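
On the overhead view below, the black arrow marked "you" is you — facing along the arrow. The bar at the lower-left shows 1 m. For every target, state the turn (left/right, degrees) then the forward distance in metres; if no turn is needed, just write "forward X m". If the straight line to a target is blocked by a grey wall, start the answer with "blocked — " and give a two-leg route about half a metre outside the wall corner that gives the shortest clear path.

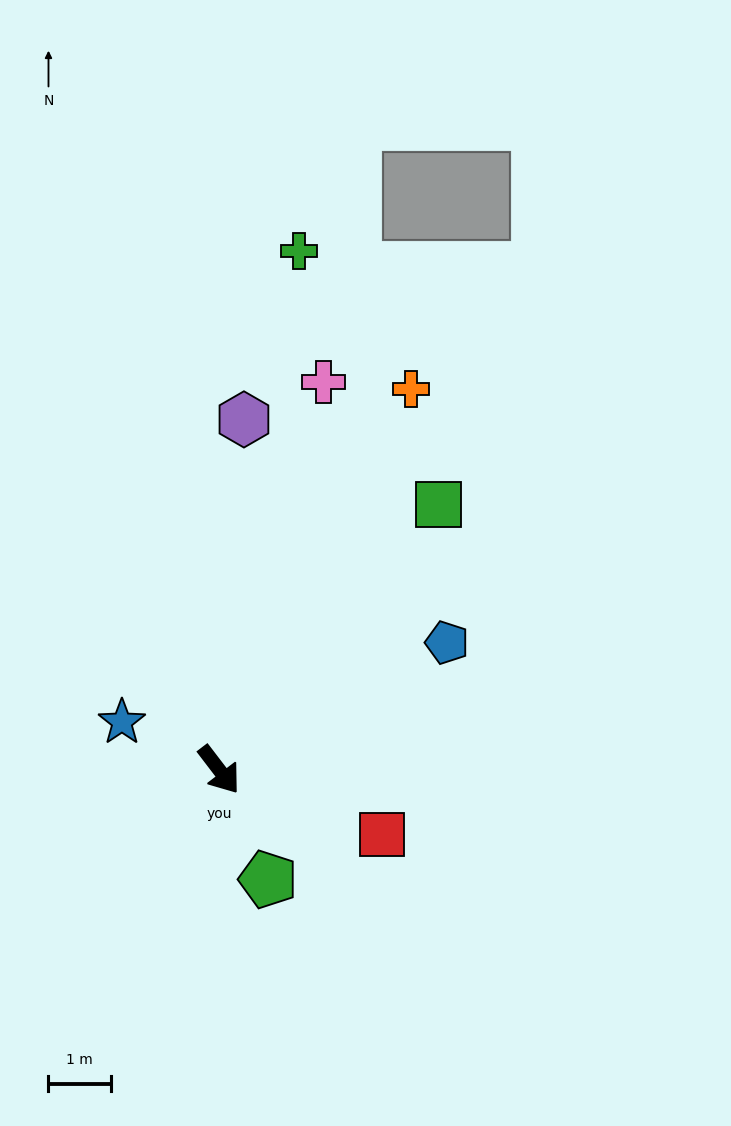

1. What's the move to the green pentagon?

turn right 13°, forward 1.9 m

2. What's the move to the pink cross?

turn left 128°, forward 6.4 m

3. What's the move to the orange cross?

turn left 116°, forward 6.8 m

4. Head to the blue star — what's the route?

turn right 154°, forward 1.7 m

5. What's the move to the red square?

turn left 31°, forward 2.8 m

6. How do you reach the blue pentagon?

turn left 82°, forward 4.2 m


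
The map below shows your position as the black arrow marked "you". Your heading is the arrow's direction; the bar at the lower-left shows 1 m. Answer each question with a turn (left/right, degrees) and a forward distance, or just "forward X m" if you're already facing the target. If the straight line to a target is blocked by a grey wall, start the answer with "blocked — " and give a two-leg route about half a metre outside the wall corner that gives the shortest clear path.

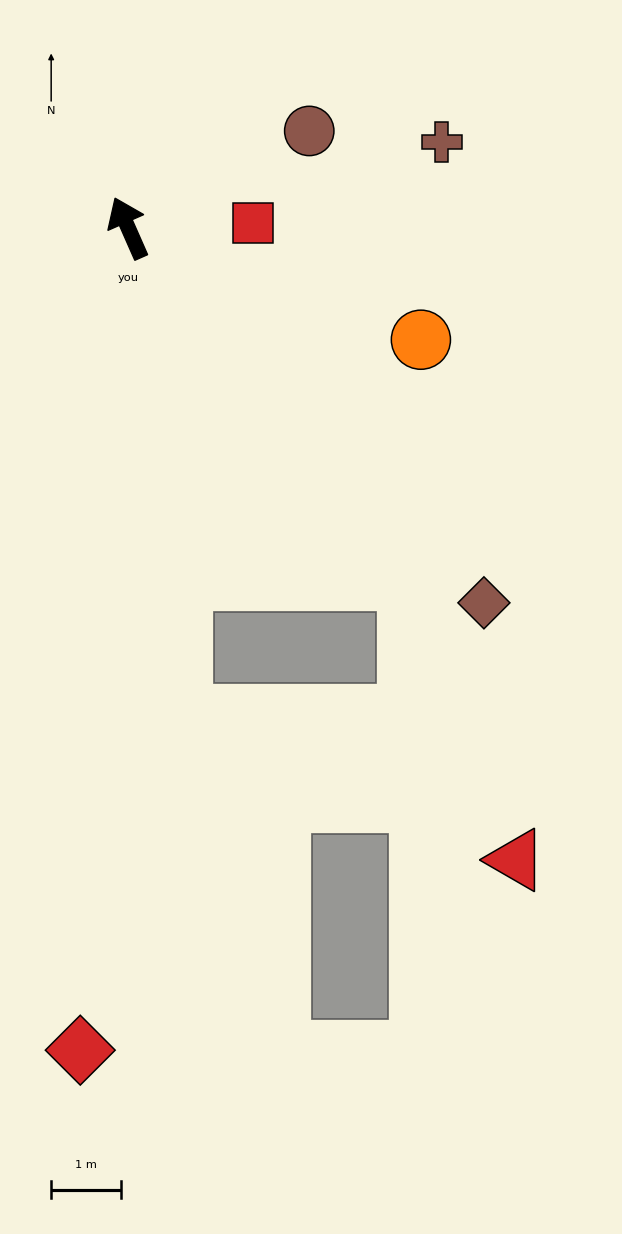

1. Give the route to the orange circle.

turn right 135°, forward 4.5 m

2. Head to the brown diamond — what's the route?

turn right 160°, forward 7.4 m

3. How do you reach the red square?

turn right 112°, forward 1.8 m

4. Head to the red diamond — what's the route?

turn left 153°, forward 11.7 m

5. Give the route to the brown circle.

turn right 86°, forward 2.9 m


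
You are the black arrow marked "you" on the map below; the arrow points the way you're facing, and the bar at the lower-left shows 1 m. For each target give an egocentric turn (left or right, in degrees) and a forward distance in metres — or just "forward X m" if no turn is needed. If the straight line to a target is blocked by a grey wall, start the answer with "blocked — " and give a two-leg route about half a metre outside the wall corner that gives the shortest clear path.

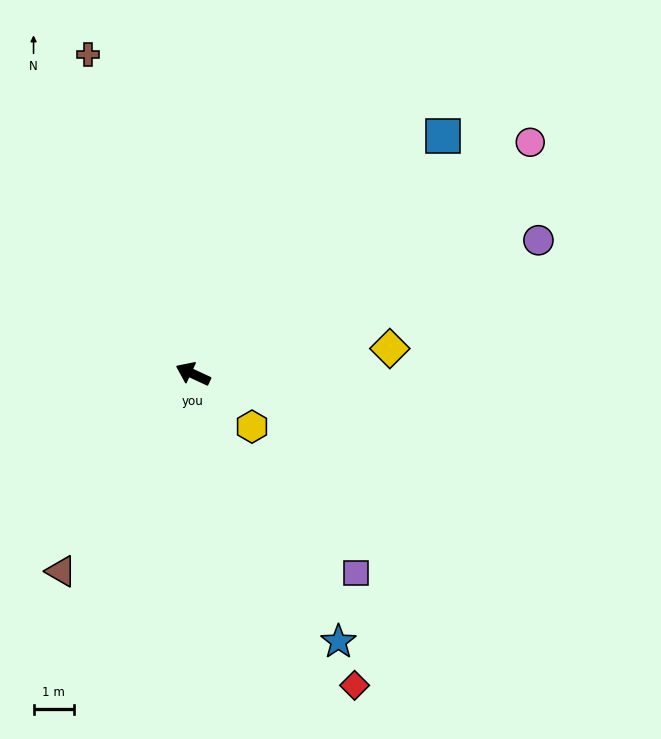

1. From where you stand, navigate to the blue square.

turn right 111°, forward 8.6 m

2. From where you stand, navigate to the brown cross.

turn right 47°, forward 8.4 m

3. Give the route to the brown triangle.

turn left 81°, forward 5.9 m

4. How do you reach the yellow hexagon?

turn left 163°, forward 2.0 m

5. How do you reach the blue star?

turn left 143°, forward 7.6 m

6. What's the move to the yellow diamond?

turn right 148°, forward 4.9 m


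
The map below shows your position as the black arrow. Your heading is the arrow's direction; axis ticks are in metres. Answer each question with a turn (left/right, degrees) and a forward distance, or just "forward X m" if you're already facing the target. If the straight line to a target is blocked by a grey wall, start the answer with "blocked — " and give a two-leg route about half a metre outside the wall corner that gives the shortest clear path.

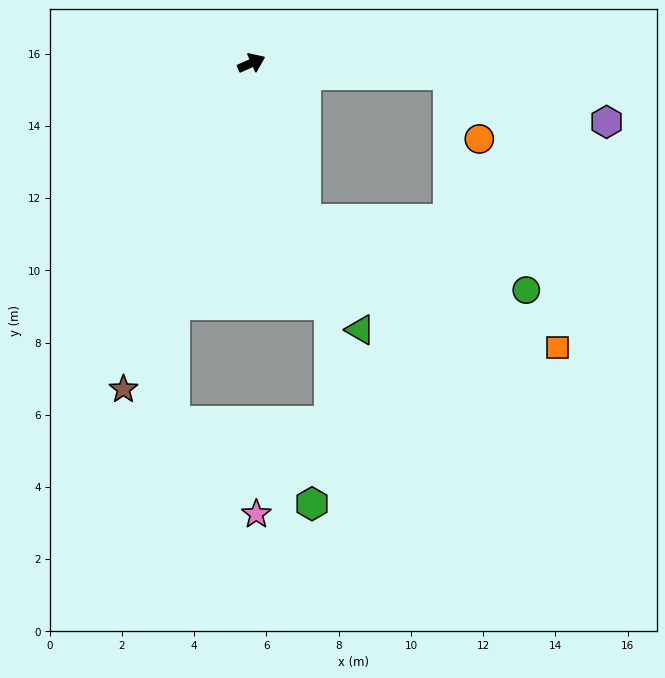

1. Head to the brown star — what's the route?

turn right 135°, forward 9.7 m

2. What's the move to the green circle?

blocked — turn right 95°, forward 4.6 m, then turn left 53°, forward 6.4 m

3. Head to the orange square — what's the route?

blocked — turn right 95°, forward 4.6 m, then turn left 44°, forward 7.8 m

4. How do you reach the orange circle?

blocked — turn right 27°, forward 5.5 m, then turn right 61°, forward 2.0 m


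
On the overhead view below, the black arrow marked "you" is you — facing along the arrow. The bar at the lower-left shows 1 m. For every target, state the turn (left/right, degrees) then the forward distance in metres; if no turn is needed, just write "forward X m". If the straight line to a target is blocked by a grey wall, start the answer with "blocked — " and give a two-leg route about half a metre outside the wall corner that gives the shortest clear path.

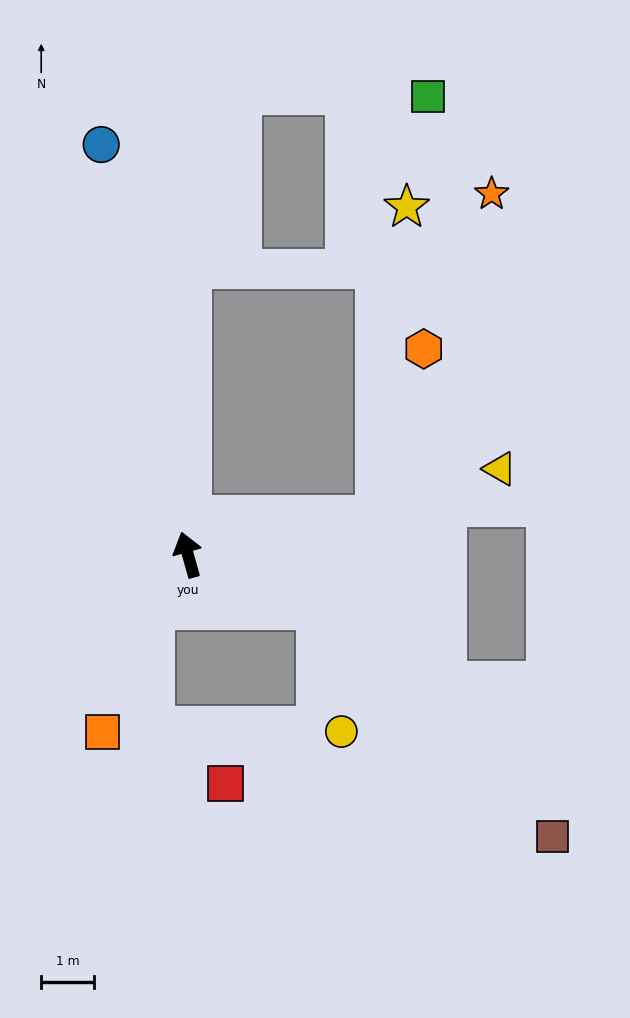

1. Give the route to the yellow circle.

blocked — turn right 128°, forward 2.7 m, then turn right 57°, forward 2.4 m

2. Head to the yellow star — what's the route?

blocked — turn right 95°, forward 3.7 m, then turn left 74°, forward 6.0 m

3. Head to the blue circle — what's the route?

turn right 4°, forward 8.0 m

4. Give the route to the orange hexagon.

blocked — turn right 95°, forward 3.7 m, then turn left 64°, forward 3.3 m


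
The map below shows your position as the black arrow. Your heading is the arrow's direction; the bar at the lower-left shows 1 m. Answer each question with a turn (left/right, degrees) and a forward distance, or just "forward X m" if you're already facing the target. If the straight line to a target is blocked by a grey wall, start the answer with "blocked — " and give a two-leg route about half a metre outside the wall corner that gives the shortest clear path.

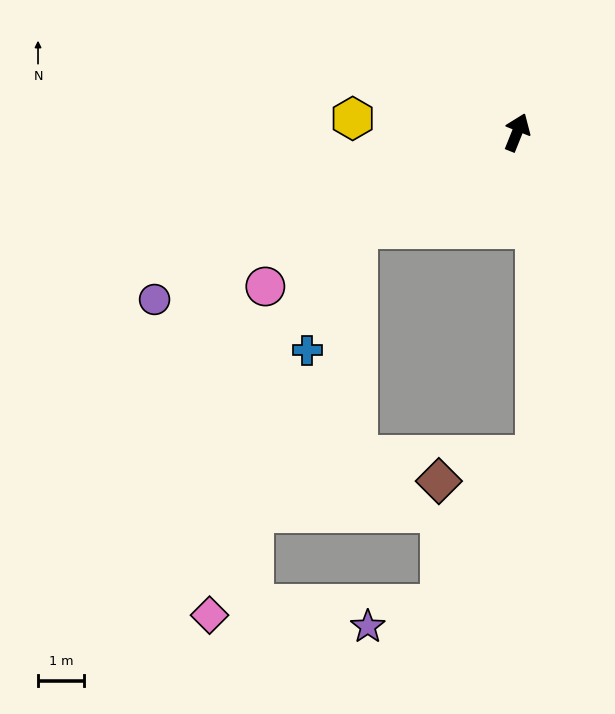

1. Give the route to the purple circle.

turn left 137°, forward 8.6 m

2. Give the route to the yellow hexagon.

turn left 107°, forward 3.6 m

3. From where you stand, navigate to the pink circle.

turn left 143°, forward 6.4 m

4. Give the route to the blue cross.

blocked — turn left 143°, forward 4.0 m, then turn left 36°, forward 2.8 m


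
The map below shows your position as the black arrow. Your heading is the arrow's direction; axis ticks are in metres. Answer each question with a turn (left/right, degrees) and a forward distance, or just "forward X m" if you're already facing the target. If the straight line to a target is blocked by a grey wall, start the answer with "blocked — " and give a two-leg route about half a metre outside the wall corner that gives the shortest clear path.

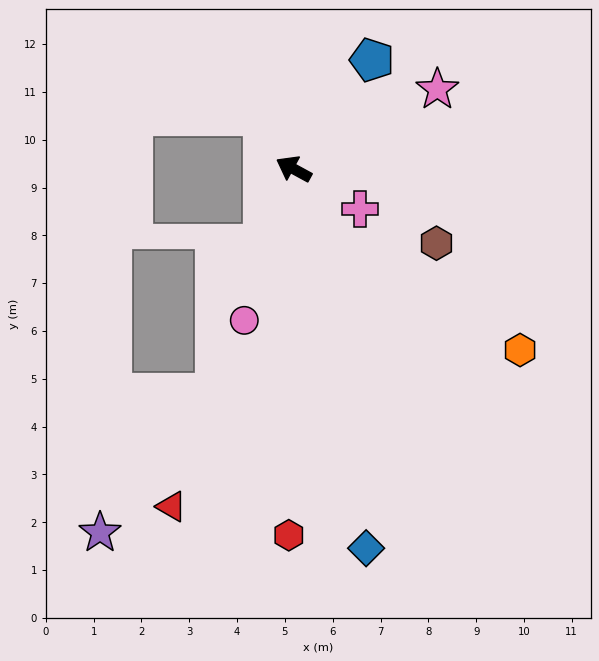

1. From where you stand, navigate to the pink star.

turn right 122°, forward 3.4 m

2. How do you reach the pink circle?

turn left 101°, forward 3.3 m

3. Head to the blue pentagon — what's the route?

turn right 97°, forward 2.8 m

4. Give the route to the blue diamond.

turn left 129°, forward 8.1 m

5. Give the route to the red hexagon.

turn left 118°, forward 7.7 m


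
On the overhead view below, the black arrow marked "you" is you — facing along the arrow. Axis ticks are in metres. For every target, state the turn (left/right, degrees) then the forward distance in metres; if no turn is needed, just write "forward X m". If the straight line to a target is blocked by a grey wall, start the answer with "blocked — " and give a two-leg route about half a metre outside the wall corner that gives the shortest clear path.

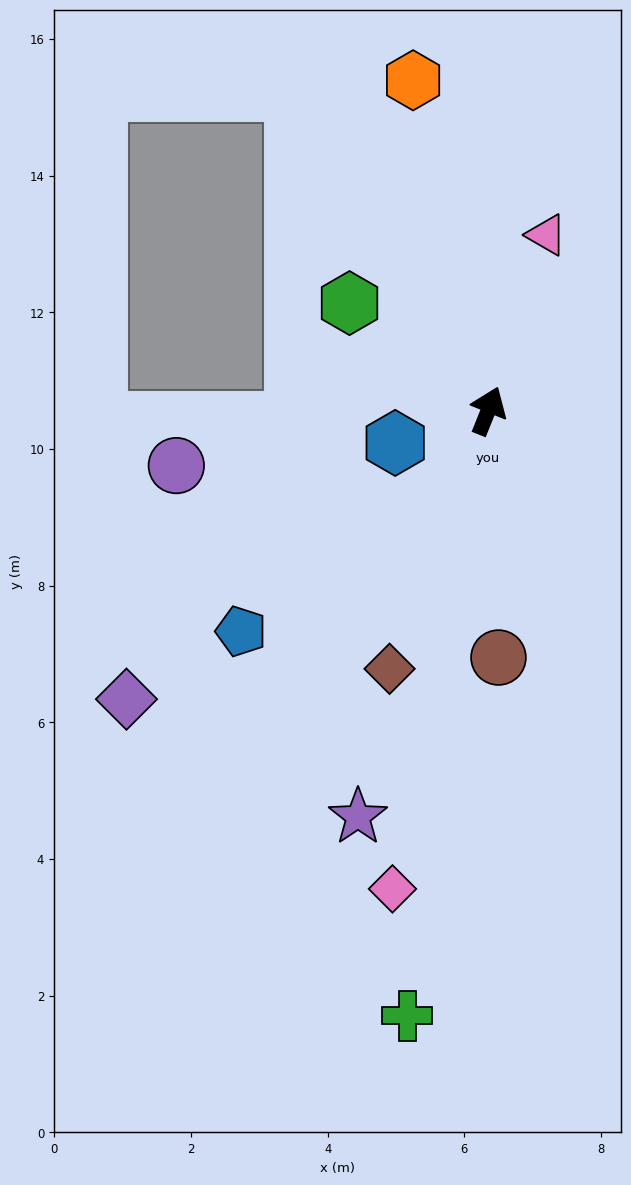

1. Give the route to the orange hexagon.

turn left 35°, forward 5.0 m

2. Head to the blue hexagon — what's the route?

turn left 131°, forward 1.4 m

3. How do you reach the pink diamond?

turn right 169°, forward 7.1 m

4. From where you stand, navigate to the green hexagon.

turn left 74°, forward 2.6 m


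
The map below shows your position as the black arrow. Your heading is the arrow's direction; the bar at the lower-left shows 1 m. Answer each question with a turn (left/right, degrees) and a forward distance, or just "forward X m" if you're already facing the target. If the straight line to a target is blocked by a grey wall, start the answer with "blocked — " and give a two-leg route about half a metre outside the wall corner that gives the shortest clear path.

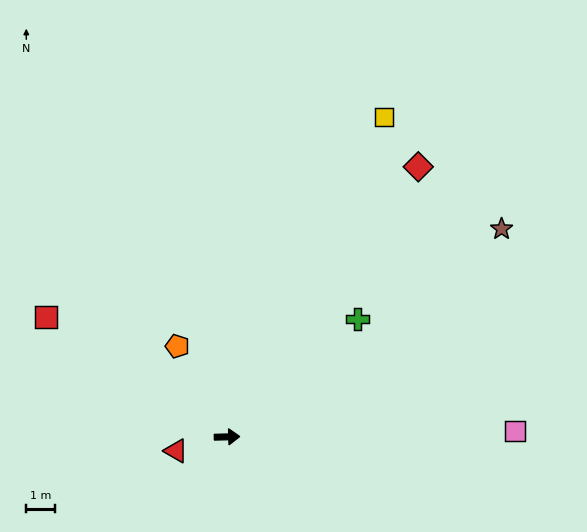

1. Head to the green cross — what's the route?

turn left 40°, forward 6.1 m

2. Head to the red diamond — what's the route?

turn left 53°, forward 11.4 m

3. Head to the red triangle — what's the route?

turn right 166°, forward 1.8 m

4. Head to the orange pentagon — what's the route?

turn left 117°, forward 3.6 m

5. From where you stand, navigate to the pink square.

forward 9.9 m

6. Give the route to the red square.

turn left 145°, forward 7.5 m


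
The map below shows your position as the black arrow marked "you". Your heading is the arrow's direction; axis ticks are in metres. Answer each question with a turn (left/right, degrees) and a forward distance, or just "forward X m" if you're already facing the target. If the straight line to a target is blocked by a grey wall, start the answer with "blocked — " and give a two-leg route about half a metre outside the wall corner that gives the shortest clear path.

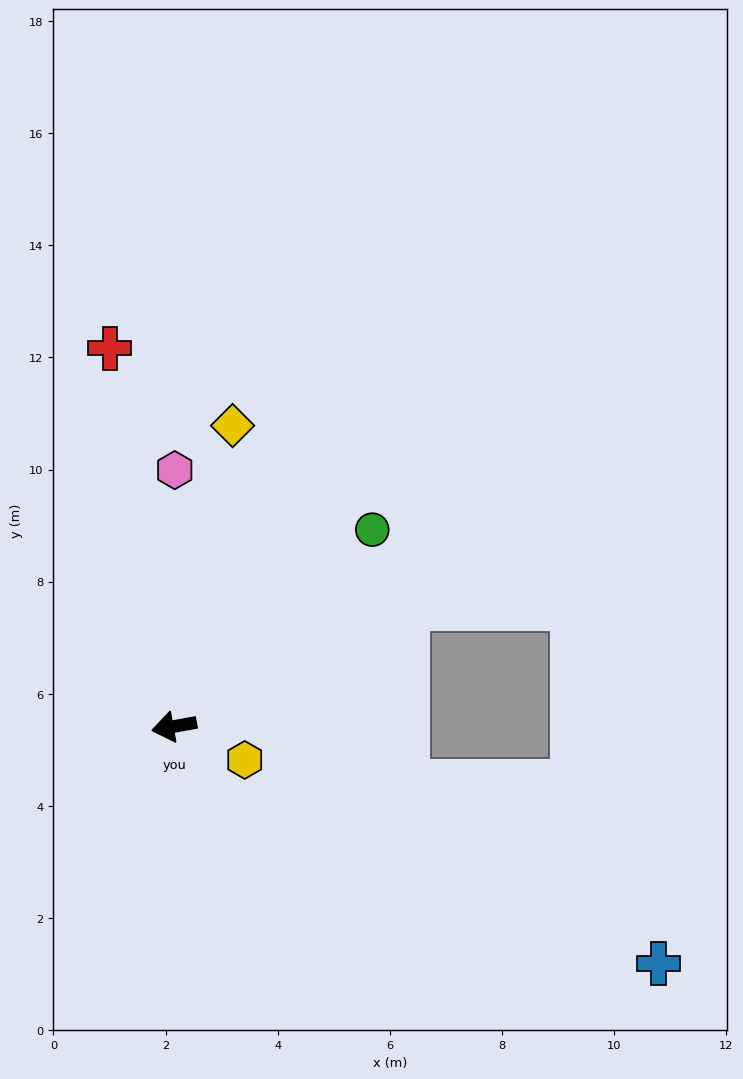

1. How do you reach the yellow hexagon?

turn left 144°, forward 1.4 m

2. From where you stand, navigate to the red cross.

turn right 91°, forward 6.8 m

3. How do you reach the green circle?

turn right 145°, forward 5.0 m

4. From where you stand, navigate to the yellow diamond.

turn right 111°, forward 5.5 m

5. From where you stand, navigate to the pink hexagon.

turn right 100°, forward 4.6 m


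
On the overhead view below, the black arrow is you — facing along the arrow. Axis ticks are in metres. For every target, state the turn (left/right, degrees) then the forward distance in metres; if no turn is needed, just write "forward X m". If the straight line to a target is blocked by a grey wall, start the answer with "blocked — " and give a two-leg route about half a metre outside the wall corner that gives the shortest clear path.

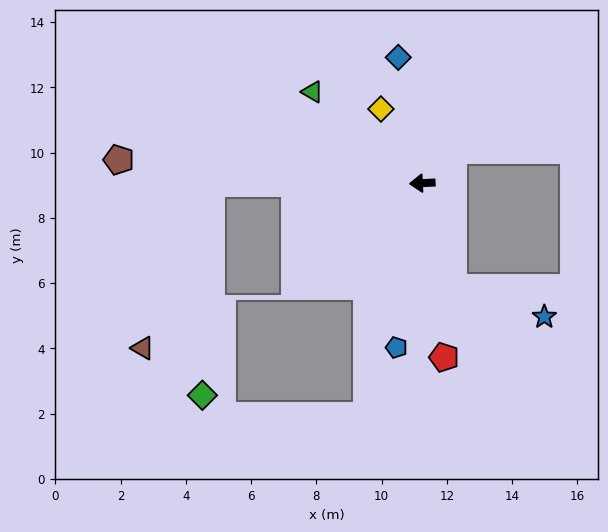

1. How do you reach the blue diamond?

turn right 82°, forward 3.9 m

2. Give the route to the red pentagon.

turn left 94°, forward 5.4 m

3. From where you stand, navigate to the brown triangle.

blocked — turn right 3°, forward 6.5 m, then turn left 68°, forward 5.5 m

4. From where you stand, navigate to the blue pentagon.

turn left 78°, forward 5.1 m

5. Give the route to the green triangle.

turn right 43°, forward 4.4 m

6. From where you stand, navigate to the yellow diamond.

turn right 64°, forward 2.6 m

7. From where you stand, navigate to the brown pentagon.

turn right 7°, forward 9.3 m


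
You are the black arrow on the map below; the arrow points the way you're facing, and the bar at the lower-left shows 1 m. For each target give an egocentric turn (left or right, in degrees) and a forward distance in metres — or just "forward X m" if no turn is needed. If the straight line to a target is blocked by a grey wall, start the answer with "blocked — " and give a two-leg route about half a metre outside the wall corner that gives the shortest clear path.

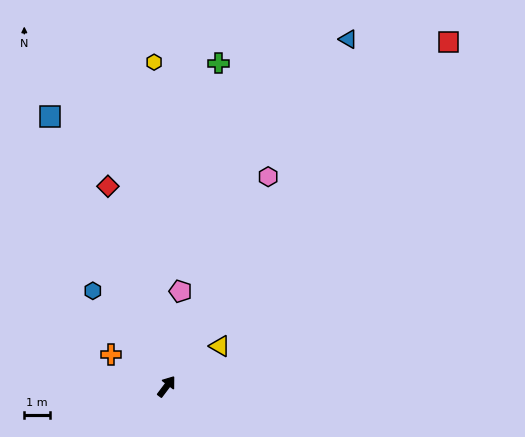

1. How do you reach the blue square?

turn left 60°, forward 11.6 m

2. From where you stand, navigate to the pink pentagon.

turn left 29°, forward 3.8 m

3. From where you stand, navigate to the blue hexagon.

turn left 75°, forward 4.7 m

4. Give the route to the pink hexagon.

turn left 11°, forward 9.2 m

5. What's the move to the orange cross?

turn left 97°, forward 2.5 m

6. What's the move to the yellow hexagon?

turn left 39°, forward 12.8 m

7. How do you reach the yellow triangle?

turn right 16°, forward 2.6 m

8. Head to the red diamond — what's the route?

turn left 53°, forward 8.2 m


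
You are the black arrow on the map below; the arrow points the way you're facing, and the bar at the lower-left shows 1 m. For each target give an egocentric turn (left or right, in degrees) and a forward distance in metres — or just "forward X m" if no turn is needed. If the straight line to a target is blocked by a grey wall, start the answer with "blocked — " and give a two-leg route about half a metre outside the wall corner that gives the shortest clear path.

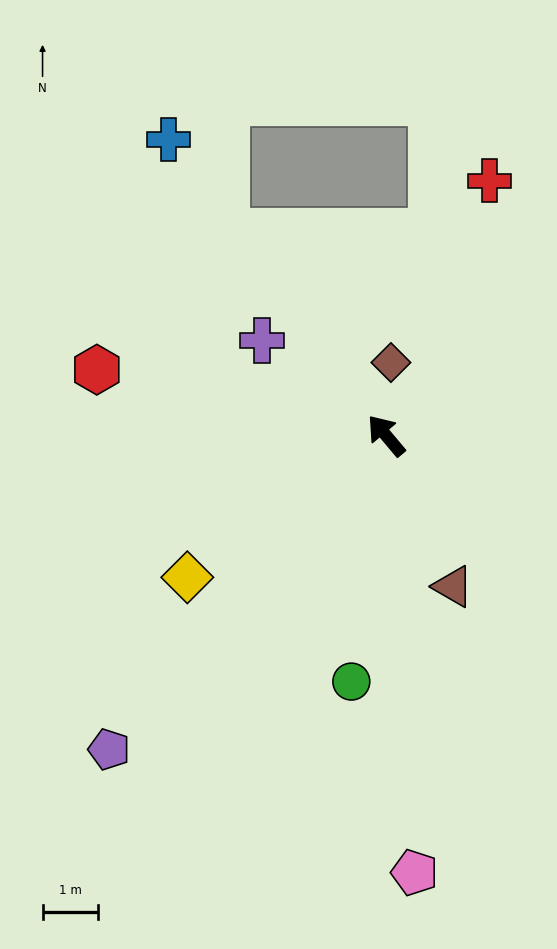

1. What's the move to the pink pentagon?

turn left 144°, forward 7.9 m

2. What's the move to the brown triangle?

turn left 164°, forward 3.0 m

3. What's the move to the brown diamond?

turn right 44°, forward 1.3 m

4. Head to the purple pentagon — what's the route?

turn left 99°, forward 7.6 m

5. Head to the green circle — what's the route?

turn left 132°, forward 4.5 m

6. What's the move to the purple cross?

turn left 13°, forward 2.8 m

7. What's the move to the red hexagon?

turn left 37°, forward 5.4 m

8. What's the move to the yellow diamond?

turn left 85°, forward 4.4 m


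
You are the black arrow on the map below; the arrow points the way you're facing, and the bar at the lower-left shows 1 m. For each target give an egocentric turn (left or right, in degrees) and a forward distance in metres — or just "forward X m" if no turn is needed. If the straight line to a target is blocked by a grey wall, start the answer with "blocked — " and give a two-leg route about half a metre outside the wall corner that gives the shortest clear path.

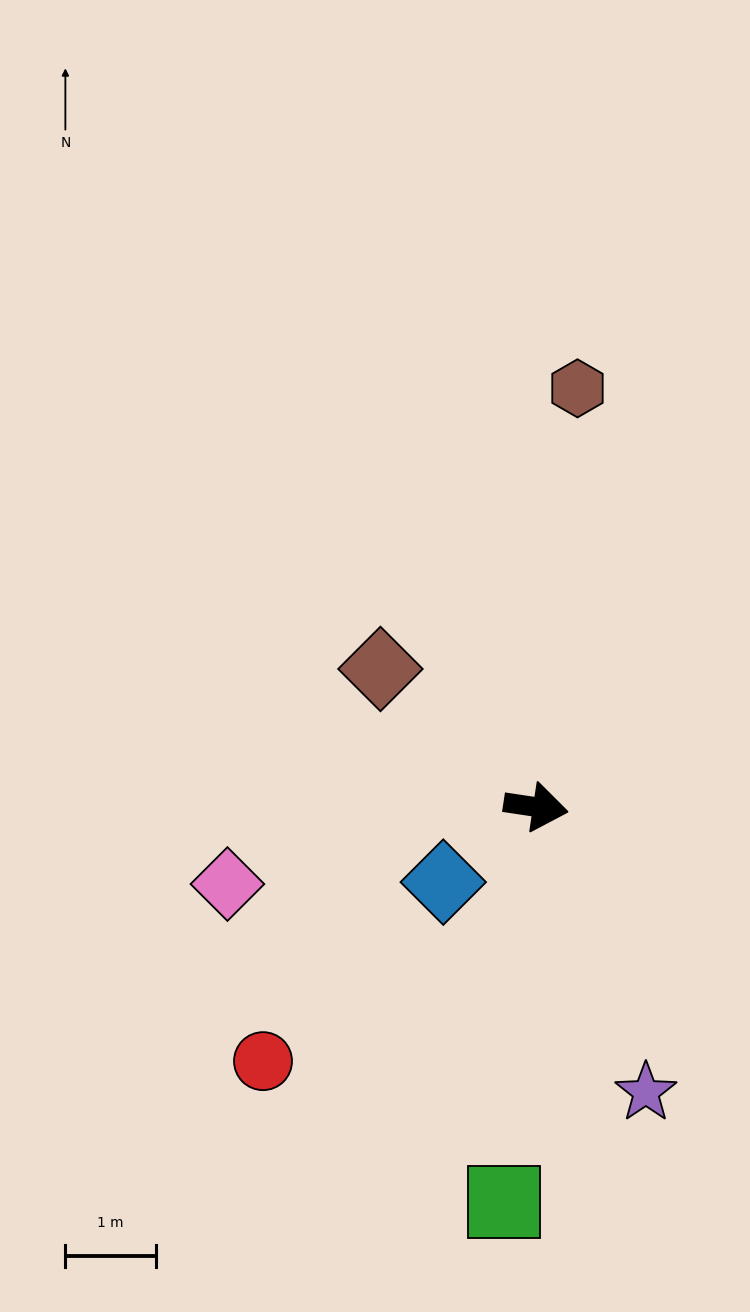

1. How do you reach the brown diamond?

turn left 147°, forward 2.3 m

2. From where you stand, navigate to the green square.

turn right 86°, forward 4.4 m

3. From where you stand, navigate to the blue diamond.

turn right 132°, forward 1.3 m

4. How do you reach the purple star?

turn right 60°, forward 3.4 m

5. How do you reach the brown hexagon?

turn left 93°, forward 4.6 m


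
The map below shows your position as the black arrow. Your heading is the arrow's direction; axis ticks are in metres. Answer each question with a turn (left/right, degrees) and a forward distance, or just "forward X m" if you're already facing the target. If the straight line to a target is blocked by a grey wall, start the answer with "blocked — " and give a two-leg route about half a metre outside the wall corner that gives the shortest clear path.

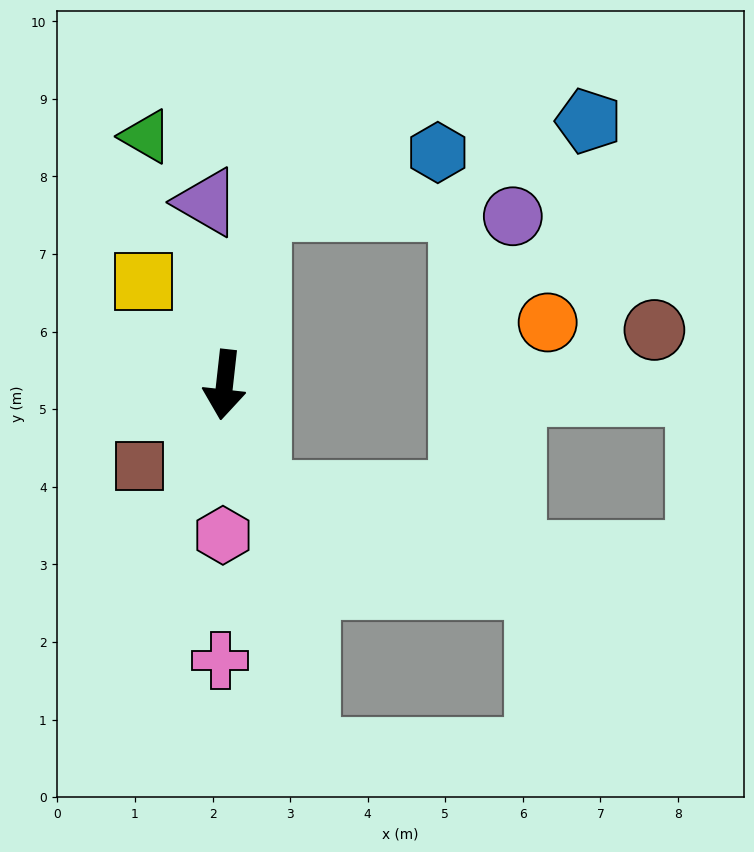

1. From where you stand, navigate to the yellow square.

turn right 136°, forward 1.7 m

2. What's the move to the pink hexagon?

turn left 6°, forward 1.9 m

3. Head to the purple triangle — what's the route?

turn right 168°, forward 2.4 m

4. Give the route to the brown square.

turn right 40°, forward 1.5 m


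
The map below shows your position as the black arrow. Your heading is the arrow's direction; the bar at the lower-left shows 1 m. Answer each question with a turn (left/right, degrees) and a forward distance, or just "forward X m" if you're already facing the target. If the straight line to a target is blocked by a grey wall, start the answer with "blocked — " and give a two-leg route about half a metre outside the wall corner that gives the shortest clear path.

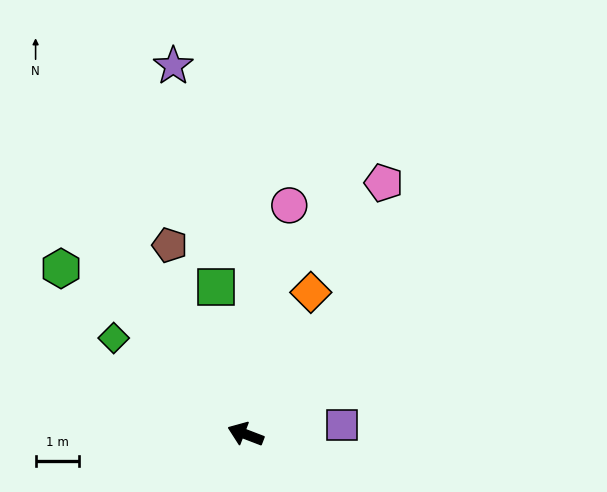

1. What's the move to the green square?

turn right 58°, forward 3.5 m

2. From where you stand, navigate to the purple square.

turn right 153°, forward 2.2 m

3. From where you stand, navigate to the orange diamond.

turn right 94°, forward 3.6 m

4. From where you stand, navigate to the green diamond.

turn right 15°, forward 3.8 m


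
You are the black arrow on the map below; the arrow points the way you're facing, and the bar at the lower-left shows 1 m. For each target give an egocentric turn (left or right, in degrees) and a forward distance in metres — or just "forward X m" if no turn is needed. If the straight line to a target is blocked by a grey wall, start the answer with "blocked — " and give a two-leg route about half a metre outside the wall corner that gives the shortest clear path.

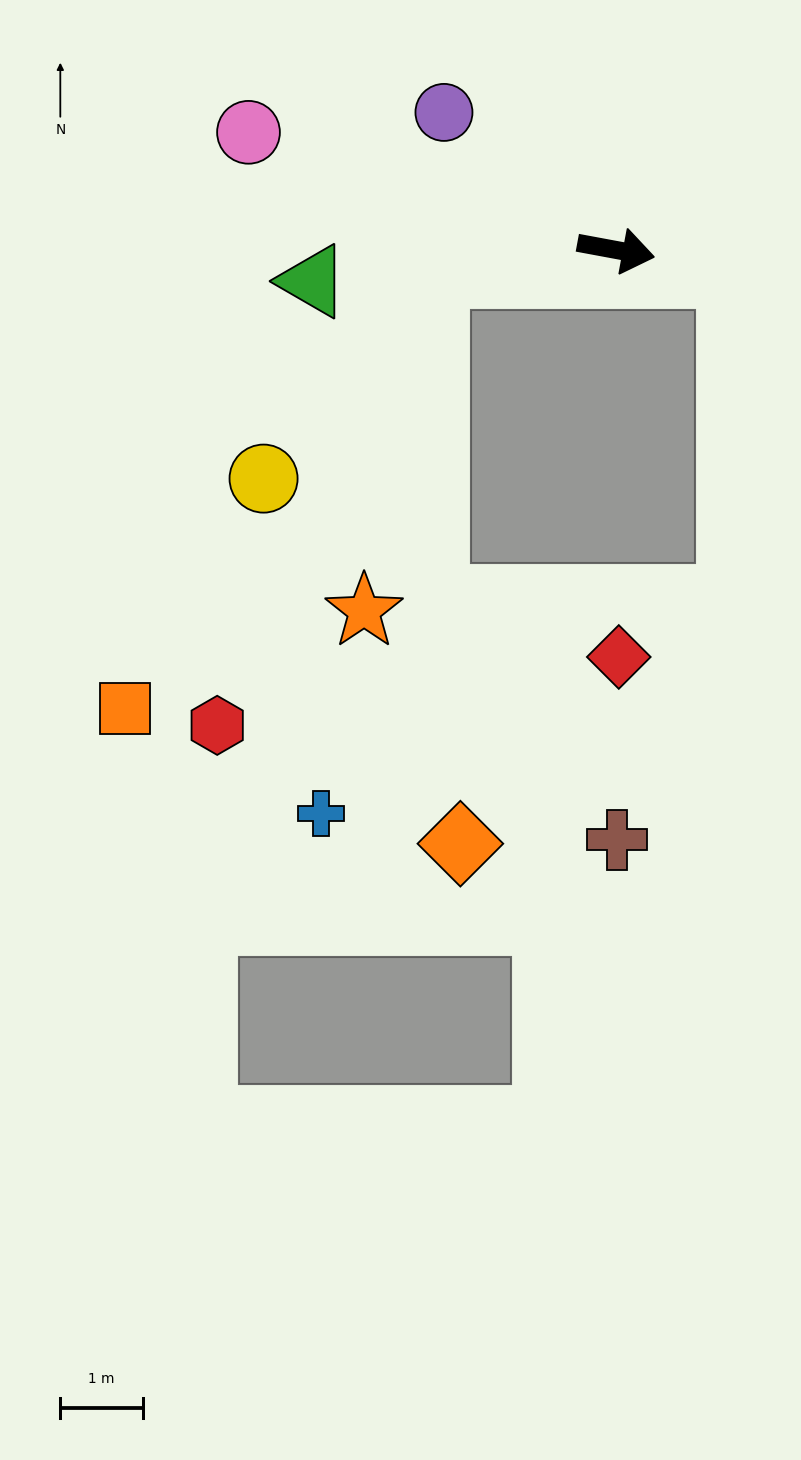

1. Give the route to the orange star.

blocked — turn right 162°, forward 2.2 m, then turn left 71°, forward 4.2 m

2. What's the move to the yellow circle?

blocked — turn right 162°, forward 2.2 m, then turn left 43°, forward 3.2 m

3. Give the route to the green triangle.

turn right 164°, forward 3.7 m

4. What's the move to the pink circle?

turn left 173°, forward 4.7 m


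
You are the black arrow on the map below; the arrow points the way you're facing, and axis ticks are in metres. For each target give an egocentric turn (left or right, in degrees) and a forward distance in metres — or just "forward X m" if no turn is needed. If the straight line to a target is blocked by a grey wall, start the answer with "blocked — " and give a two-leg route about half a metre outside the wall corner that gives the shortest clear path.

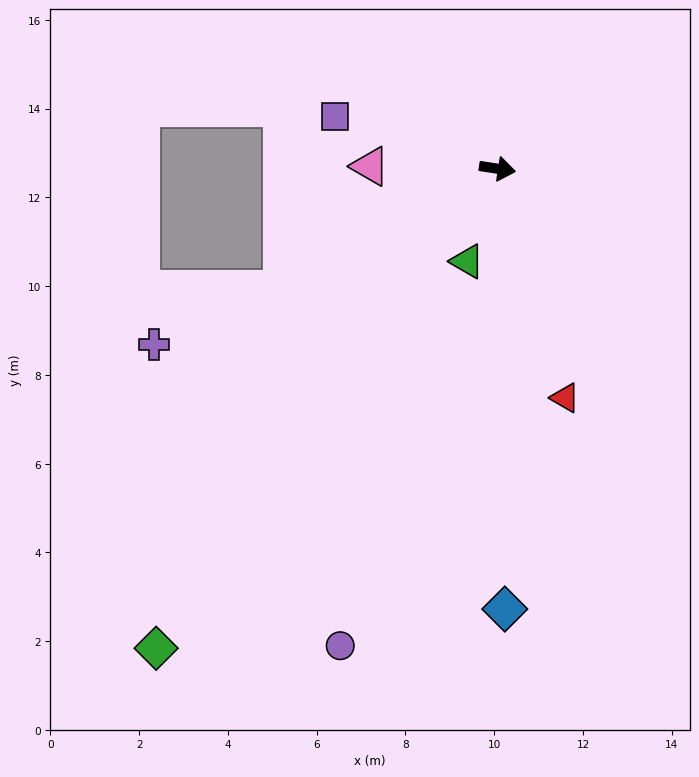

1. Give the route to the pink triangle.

turn right 172°, forward 2.9 m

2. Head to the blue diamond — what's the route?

turn right 80°, forward 9.9 m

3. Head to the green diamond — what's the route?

turn right 117°, forward 13.3 m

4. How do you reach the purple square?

turn left 171°, forward 3.8 m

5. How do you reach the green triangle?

turn right 99°, forward 2.2 m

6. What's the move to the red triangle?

turn right 65°, forward 5.4 m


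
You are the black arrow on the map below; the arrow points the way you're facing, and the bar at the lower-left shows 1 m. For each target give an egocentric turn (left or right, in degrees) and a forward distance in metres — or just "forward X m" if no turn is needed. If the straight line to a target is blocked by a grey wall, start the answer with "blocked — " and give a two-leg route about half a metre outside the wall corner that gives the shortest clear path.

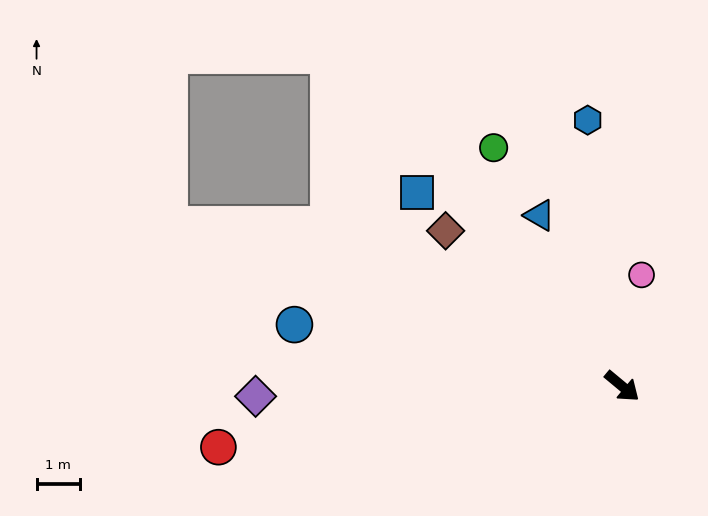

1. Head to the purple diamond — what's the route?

turn right 139°, forward 8.5 m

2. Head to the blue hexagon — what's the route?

turn left 137°, forward 6.2 m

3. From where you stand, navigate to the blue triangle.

turn left 156°, forward 4.4 m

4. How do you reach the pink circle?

turn left 120°, forward 2.6 m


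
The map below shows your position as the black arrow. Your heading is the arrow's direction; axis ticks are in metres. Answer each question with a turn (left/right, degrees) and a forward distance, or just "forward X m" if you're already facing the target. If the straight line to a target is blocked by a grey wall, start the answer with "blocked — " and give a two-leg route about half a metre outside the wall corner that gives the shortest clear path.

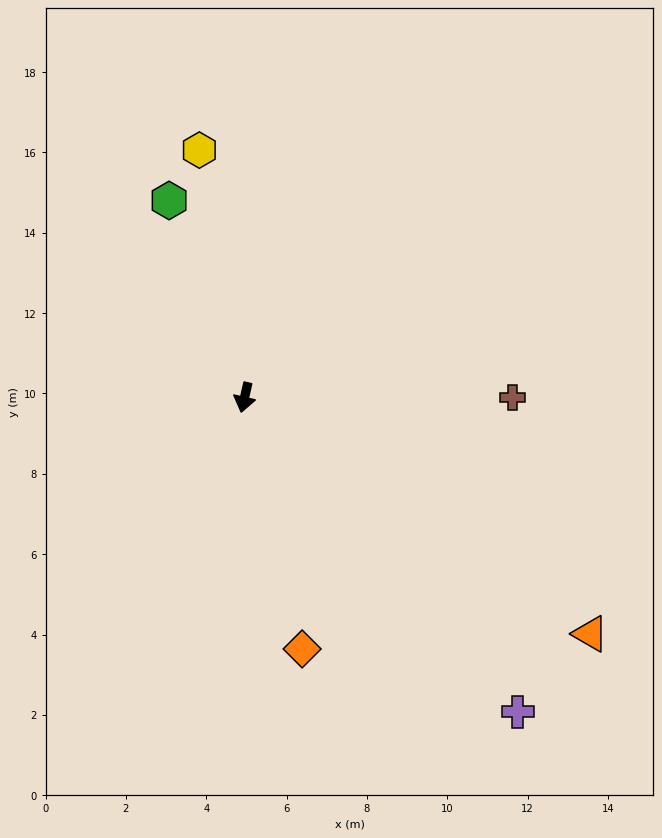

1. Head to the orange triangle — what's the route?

turn left 68°, forward 10.4 m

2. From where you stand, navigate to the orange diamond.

turn left 26°, forward 6.4 m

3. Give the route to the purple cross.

turn left 54°, forward 10.4 m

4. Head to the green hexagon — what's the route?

turn right 146°, forward 5.3 m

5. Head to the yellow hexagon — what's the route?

turn right 157°, forward 6.3 m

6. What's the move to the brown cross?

turn left 103°, forward 6.7 m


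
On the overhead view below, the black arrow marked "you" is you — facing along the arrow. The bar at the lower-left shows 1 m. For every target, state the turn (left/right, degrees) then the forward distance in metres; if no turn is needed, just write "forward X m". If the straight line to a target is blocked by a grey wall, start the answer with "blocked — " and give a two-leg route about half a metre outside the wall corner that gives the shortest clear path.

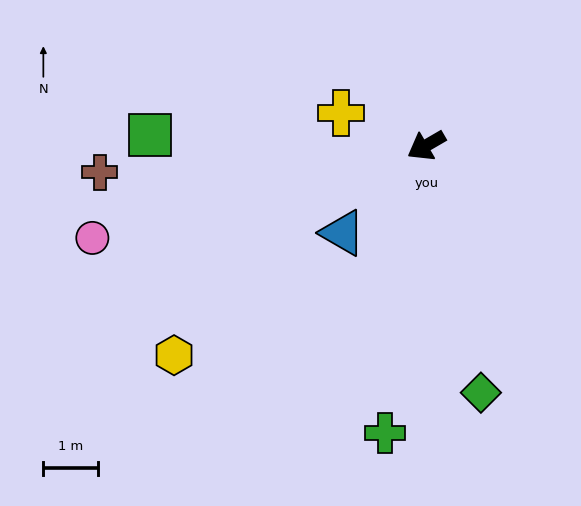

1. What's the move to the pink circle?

turn right 15°, forward 6.3 m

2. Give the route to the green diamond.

turn left 72°, forward 4.6 m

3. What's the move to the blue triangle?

turn left 16°, forward 2.2 m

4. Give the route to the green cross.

turn left 52°, forward 5.3 m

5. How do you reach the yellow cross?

turn right 51°, forward 1.7 m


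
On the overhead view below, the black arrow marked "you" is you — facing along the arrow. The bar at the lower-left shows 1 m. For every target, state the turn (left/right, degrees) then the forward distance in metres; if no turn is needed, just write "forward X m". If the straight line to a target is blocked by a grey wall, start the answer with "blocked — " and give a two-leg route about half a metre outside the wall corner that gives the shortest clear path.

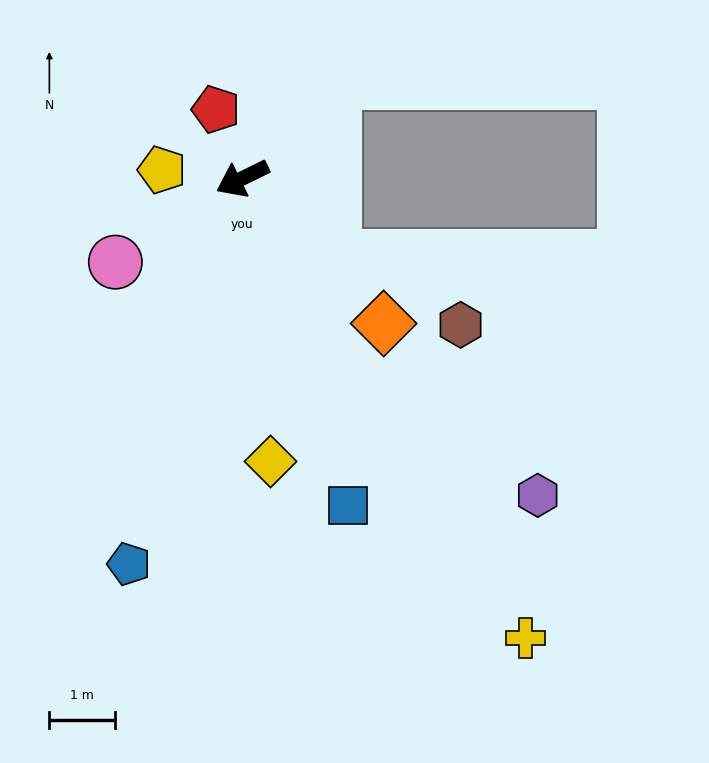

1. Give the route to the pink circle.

turn left 7°, forward 2.3 m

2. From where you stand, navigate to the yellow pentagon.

turn right 32°, forward 1.2 m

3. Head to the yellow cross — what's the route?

turn left 95°, forward 8.2 m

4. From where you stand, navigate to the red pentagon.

turn right 95°, forward 1.1 m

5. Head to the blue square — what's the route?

turn left 82°, forward 5.2 m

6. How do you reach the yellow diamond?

turn left 70°, forward 4.3 m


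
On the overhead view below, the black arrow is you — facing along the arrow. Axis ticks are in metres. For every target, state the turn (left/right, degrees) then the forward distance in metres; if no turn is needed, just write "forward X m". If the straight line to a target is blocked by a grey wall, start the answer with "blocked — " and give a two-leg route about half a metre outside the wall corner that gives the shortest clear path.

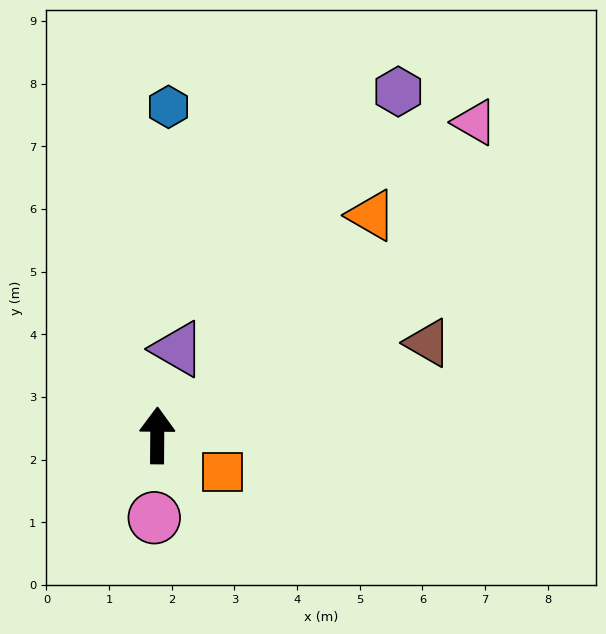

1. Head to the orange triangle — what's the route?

turn right 44°, forward 4.9 m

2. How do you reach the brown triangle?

turn right 71°, forward 4.6 m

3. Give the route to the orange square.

turn right 119°, forward 1.2 m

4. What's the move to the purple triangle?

turn right 13°, forward 1.4 m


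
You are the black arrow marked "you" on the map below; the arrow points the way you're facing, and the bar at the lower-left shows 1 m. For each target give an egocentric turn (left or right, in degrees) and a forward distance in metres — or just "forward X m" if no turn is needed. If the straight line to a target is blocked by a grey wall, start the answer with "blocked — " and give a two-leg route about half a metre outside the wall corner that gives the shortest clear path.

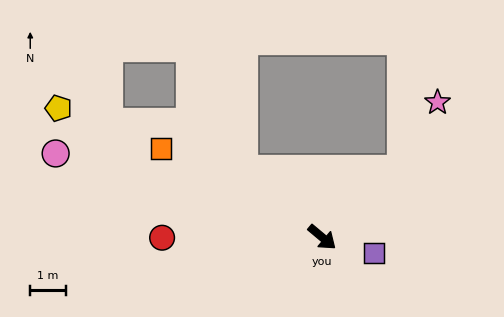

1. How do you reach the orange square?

turn right 169°, forward 5.2 m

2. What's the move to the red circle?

turn right 140°, forward 4.5 m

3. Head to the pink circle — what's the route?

turn right 158°, forward 7.8 m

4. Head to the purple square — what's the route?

turn left 23°, forward 1.5 m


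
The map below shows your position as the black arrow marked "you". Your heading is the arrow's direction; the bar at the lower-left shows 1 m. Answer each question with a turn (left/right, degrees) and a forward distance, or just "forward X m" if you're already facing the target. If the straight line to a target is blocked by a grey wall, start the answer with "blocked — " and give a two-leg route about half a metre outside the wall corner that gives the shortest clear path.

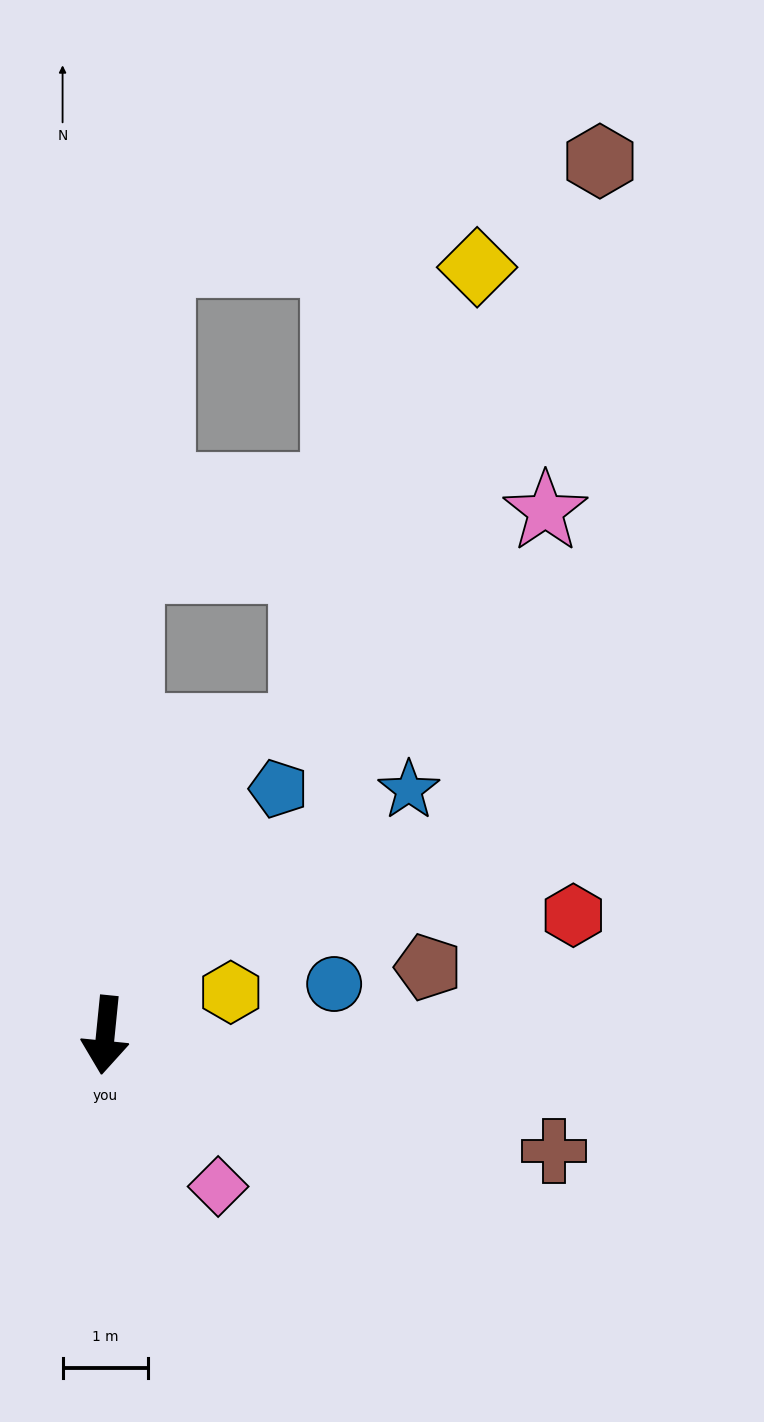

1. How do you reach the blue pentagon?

turn left 151°, forward 3.5 m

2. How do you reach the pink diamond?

turn left 42°, forward 2.2 m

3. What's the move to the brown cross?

turn left 81°, forward 5.4 m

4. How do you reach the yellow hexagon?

turn left 115°, forward 1.5 m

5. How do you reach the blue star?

turn left 135°, forward 4.5 m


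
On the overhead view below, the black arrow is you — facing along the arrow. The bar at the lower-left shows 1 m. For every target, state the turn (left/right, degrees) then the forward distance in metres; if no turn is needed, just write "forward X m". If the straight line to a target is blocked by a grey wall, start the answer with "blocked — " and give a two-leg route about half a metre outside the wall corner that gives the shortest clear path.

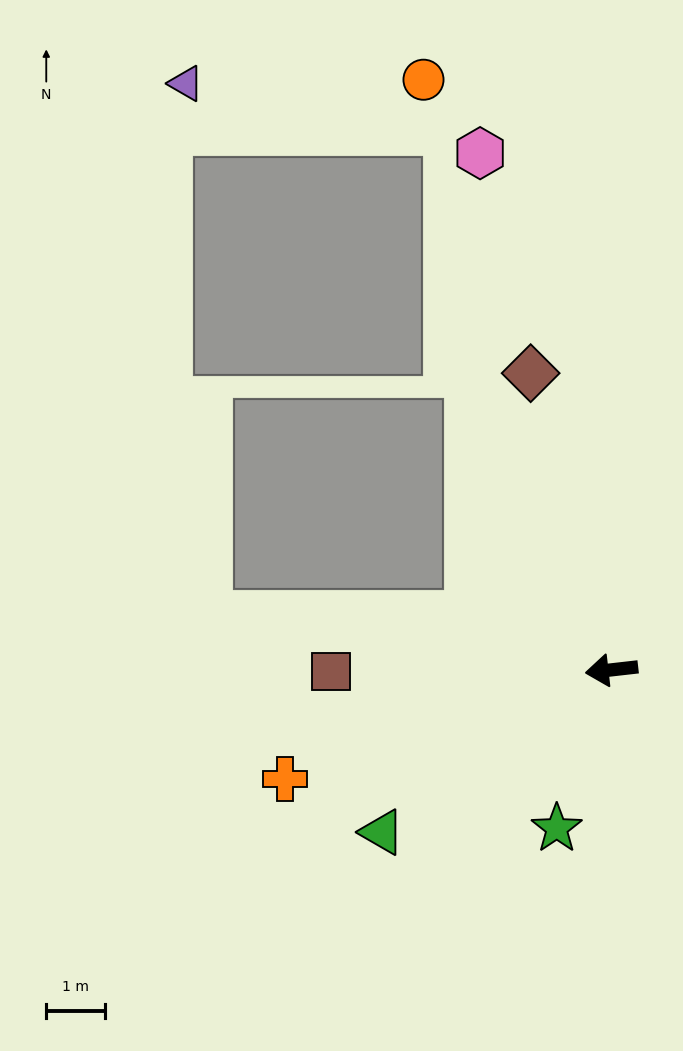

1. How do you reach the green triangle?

turn left 29°, forward 4.8 m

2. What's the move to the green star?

turn left 64°, forward 2.9 m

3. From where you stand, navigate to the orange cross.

turn left 12°, forward 5.9 m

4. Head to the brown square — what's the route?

turn right 6°, forward 4.8 m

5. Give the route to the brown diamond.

turn right 81°, forward 5.3 m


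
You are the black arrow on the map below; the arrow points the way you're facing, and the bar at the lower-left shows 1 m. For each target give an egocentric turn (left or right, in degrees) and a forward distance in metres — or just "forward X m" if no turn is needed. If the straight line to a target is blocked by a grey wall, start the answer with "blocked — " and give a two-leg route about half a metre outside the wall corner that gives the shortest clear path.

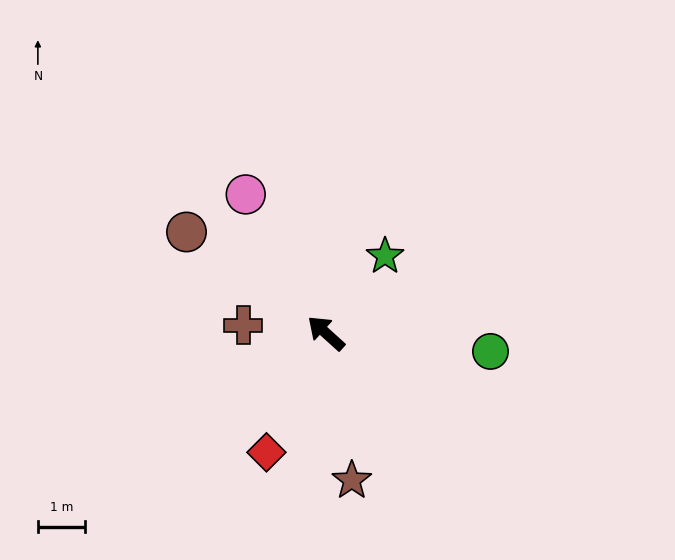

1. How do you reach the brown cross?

turn left 37°, forward 1.8 m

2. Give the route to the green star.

turn right 85°, forward 2.1 m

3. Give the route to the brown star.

turn left 142°, forward 3.2 m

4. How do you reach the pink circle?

turn right 18°, forward 3.4 m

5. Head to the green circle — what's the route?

turn right 144°, forward 3.5 m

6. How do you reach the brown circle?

turn left 6°, forward 3.7 m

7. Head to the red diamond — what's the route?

turn left 106°, forward 2.8 m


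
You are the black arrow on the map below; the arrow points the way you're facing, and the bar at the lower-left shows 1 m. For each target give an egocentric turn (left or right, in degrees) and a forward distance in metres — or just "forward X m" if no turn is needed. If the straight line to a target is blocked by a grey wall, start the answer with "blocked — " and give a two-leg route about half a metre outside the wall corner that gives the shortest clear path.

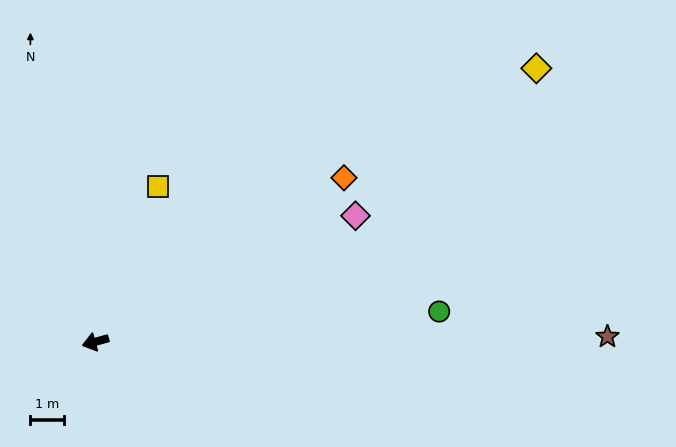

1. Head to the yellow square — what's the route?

turn right 127°, forward 5.0 m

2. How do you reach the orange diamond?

turn right 162°, forward 8.8 m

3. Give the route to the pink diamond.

turn right 170°, forward 8.6 m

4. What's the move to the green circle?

turn left 170°, forward 10.2 m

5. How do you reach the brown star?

turn left 165°, forward 15.2 m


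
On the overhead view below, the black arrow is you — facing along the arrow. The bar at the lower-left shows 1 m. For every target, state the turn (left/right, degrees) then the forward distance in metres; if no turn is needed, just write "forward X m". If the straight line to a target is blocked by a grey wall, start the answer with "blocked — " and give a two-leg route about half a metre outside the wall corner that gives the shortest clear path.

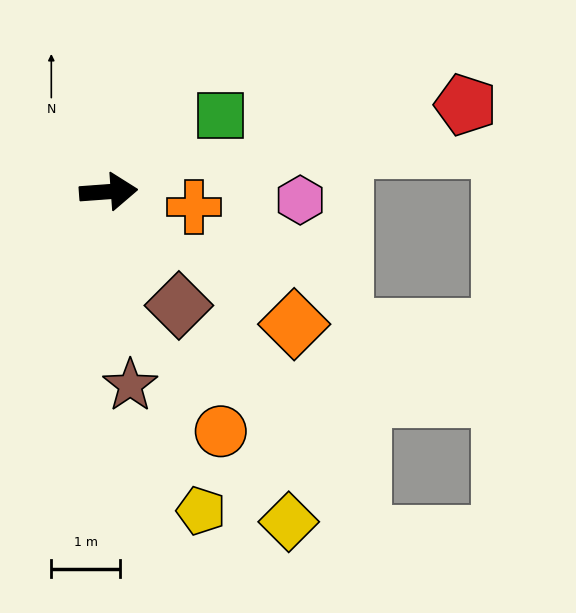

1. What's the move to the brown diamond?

turn right 62°, forward 1.9 m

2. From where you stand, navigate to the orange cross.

turn right 14°, forward 1.3 m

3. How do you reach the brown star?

turn right 88°, forward 2.8 m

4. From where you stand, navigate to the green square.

turn left 30°, forward 2.0 m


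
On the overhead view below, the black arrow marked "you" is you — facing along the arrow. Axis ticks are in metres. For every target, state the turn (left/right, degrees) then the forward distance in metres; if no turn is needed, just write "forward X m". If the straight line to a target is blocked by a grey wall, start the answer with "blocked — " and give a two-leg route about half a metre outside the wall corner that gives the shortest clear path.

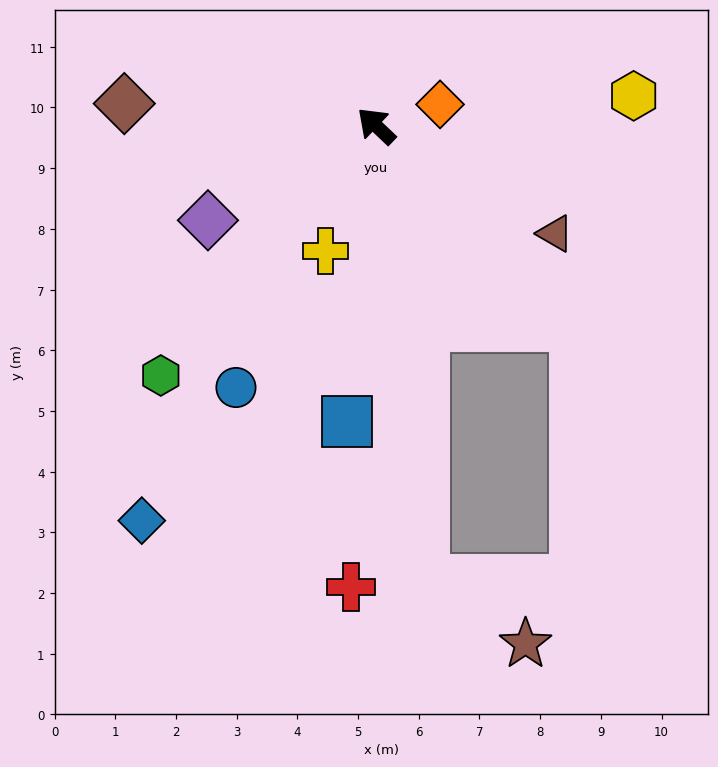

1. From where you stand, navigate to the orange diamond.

turn right 118°, forward 1.1 m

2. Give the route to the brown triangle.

turn right 168°, forward 3.4 m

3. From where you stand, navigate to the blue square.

turn left 128°, forward 4.9 m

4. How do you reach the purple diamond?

turn left 73°, forward 3.2 m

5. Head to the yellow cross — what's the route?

turn left 111°, forward 2.2 m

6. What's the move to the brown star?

blocked — turn left 139°, forward 7.5 m, then turn left 52°, forward 2.0 m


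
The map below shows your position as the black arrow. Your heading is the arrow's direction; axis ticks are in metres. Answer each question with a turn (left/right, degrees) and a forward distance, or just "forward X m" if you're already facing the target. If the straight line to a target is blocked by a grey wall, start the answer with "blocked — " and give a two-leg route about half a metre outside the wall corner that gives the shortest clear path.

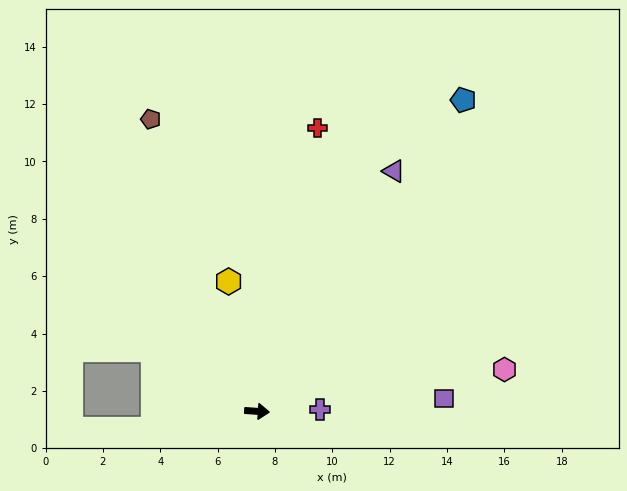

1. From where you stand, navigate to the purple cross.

turn left 5°, forward 2.2 m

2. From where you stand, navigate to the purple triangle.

turn left 64°, forward 9.6 m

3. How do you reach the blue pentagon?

turn left 60°, forward 13.0 m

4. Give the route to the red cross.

turn left 82°, forward 10.1 m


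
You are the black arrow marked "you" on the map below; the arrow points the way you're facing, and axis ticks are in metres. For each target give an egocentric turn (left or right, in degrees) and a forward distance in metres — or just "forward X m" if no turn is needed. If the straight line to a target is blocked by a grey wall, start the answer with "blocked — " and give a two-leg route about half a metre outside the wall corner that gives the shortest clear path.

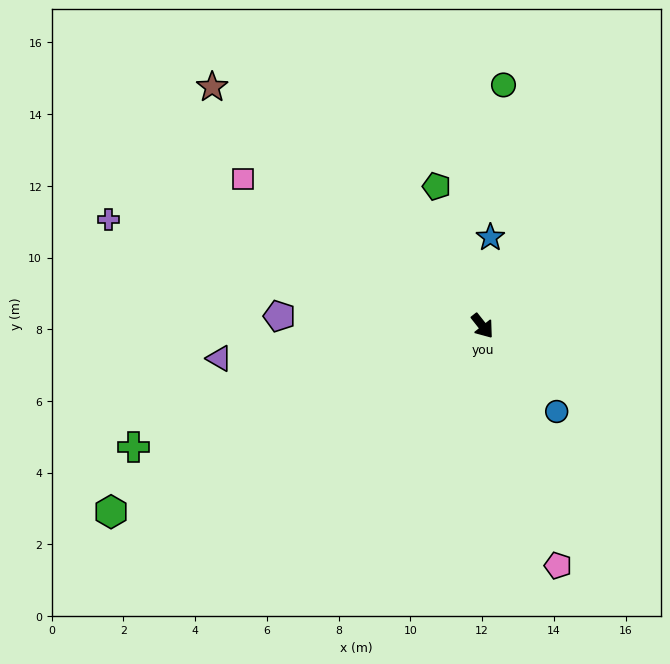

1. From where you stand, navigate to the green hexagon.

turn right 102°, forward 11.6 m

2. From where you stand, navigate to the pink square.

turn right 160°, forward 7.8 m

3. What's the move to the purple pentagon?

turn right 131°, forward 5.7 m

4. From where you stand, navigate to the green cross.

turn right 109°, forward 10.3 m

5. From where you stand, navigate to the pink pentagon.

turn right 21°, forward 7.0 m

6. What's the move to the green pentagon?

turn left 160°, forward 4.1 m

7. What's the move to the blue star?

turn left 137°, forward 2.5 m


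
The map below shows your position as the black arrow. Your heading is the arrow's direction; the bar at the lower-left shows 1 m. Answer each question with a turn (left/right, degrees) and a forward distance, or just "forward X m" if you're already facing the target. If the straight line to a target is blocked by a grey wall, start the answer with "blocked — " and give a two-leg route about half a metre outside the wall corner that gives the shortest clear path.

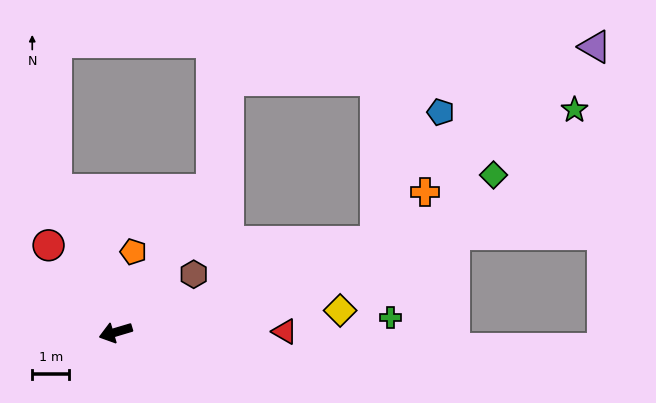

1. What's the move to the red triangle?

turn left 164°, forward 4.6 m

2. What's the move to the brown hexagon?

turn right 160°, forward 2.6 m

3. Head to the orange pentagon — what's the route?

turn right 119°, forward 2.2 m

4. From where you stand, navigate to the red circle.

turn right 69°, forward 3.0 m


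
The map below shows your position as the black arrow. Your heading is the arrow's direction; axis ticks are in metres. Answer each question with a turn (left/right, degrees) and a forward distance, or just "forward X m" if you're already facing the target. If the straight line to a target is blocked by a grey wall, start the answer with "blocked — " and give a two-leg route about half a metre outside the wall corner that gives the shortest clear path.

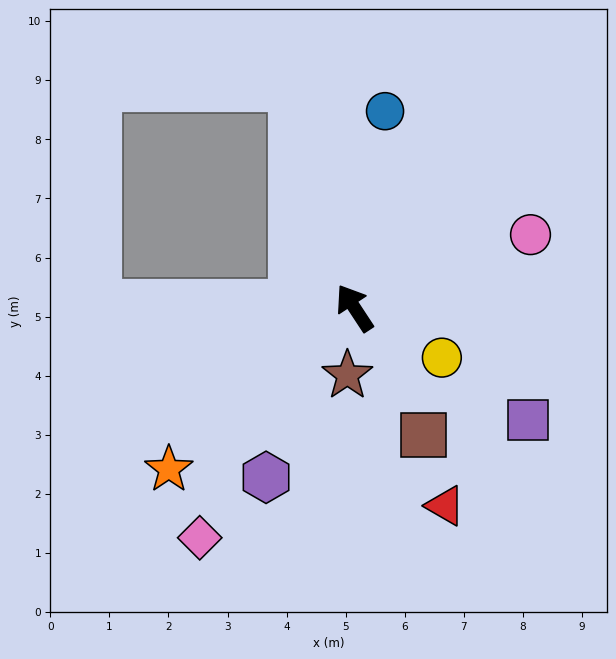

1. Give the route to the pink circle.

turn right 101°, forward 3.2 m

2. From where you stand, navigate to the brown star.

turn left 141°, forward 1.1 m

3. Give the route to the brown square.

turn left 175°, forward 2.4 m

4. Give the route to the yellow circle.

turn right 153°, forward 1.7 m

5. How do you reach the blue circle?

turn right 42°, forward 3.4 m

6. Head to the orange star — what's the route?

turn left 98°, forward 4.2 m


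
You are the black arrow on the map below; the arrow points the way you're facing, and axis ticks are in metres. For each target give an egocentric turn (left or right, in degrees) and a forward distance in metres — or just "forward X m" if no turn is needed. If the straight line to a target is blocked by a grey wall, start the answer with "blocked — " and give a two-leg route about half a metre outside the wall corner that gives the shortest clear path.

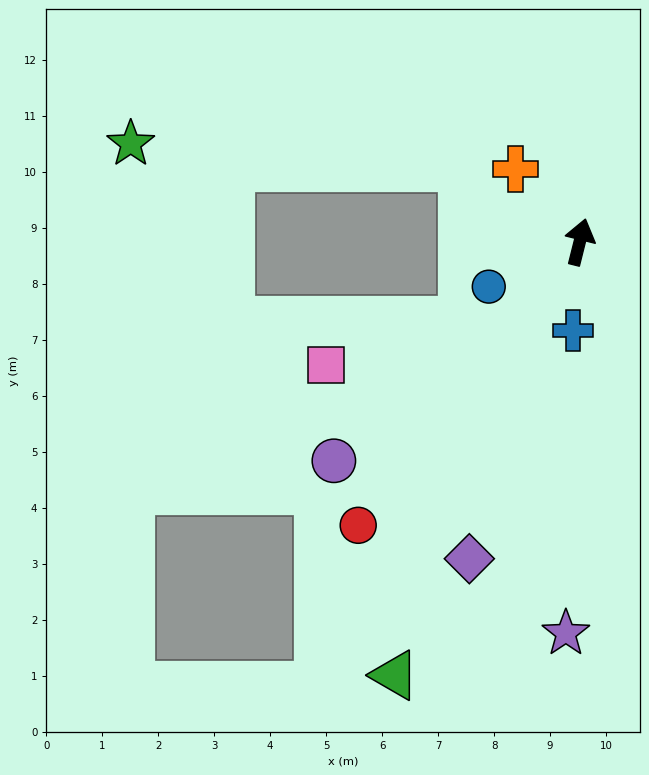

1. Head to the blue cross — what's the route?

turn right 170°, forward 1.6 m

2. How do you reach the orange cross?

turn left 55°, forward 1.7 m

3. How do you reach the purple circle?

turn left 146°, forward 5.9 m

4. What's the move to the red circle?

turn left 156°, forward 6.4 m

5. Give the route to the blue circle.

turn left 130°, forward 1.8 m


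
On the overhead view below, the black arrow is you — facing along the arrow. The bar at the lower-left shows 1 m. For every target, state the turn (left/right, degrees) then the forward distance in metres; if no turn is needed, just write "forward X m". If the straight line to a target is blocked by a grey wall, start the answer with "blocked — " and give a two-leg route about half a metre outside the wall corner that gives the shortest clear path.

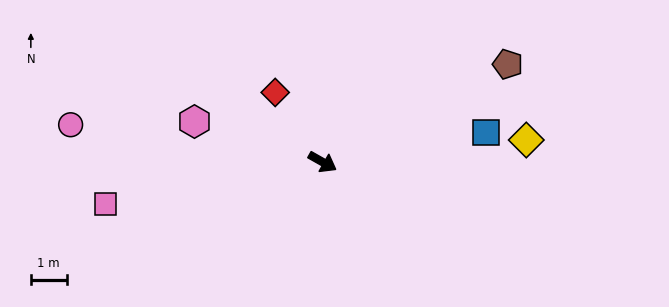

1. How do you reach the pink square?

turn right 140°, forward 6.2 m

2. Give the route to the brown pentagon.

turn left 57°, forward 5.8 m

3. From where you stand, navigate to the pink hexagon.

turn right 168°, forward 3.7 m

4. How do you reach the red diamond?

turn left 154°, forward 2.3 m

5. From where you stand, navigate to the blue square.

turn left 40°, forward 4.6 m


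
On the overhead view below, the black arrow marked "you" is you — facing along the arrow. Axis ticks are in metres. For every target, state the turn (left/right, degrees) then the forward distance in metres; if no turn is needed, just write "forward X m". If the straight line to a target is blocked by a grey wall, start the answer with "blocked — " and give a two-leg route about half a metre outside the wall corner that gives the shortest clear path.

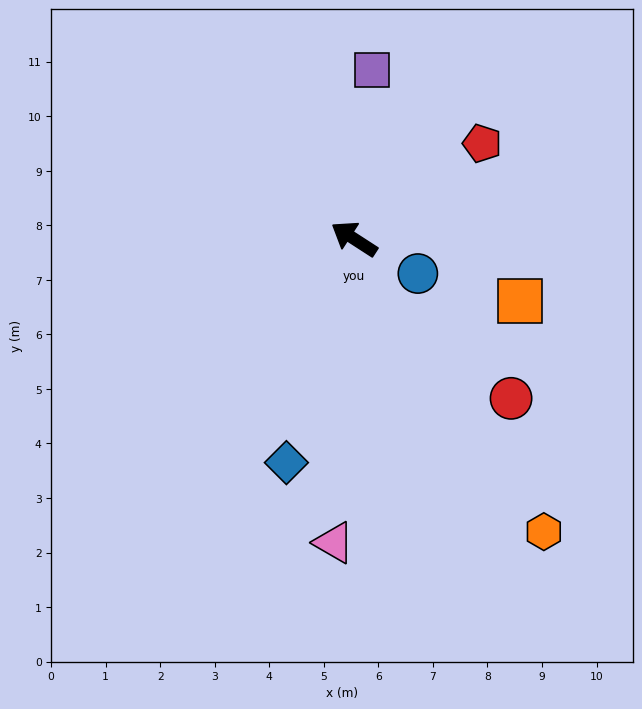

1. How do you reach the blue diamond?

turn left 106°, forward 4.3 m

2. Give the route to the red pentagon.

turn right 110°, forward 2.9 m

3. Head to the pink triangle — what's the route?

turn left 119°, forward 5.6 m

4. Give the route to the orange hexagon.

turn left 156°, forward 6.4 m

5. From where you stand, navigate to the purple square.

turn right 63°, forward 3.1 m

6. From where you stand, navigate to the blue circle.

turn right 176°, forward 1.3 m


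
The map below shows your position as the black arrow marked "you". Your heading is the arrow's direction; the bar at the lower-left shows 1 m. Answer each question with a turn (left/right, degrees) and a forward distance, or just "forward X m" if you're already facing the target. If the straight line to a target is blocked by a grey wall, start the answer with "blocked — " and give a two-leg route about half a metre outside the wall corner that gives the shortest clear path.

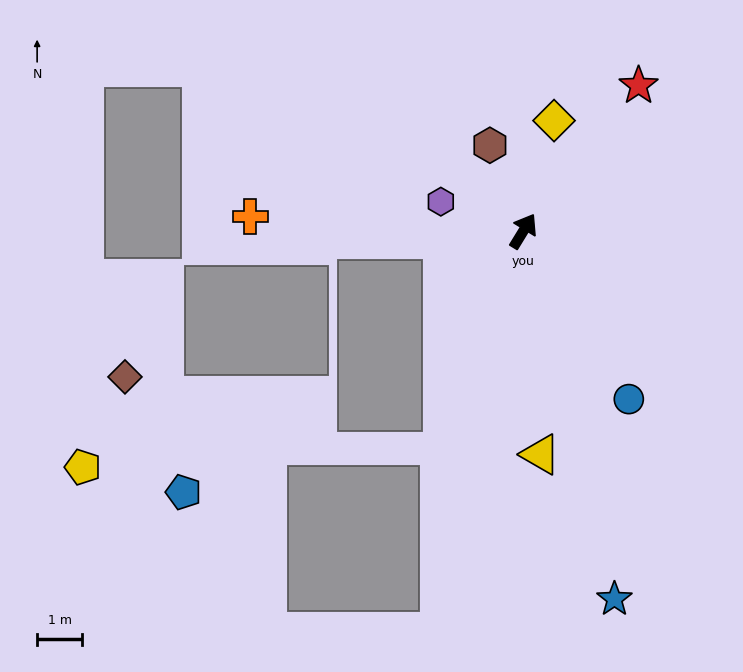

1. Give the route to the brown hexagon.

turn left 53°, forward 2.0 m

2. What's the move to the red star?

turn right 7°, forward 4.1 m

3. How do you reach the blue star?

turn right 135°, forward 8.4 m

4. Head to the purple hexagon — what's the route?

turn left 102°, forward 1.9 m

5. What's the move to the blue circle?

turn right 116°, forward 4.4 m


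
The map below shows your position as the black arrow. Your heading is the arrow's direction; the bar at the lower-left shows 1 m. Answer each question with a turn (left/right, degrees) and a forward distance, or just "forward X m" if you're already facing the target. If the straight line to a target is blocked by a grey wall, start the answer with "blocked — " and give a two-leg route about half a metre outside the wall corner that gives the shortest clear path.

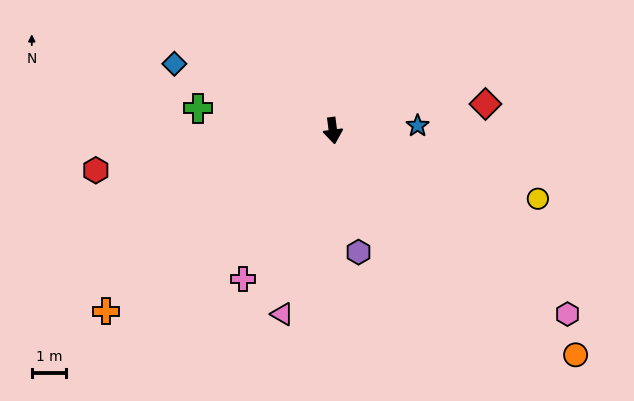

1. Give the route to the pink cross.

turn right 39°, forward 5.0 m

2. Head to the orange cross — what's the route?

turn right 59°, forward 8.4 m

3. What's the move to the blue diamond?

turn right 120°, forward 5.0 m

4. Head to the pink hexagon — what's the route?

turn left 45°, forward 8.6 m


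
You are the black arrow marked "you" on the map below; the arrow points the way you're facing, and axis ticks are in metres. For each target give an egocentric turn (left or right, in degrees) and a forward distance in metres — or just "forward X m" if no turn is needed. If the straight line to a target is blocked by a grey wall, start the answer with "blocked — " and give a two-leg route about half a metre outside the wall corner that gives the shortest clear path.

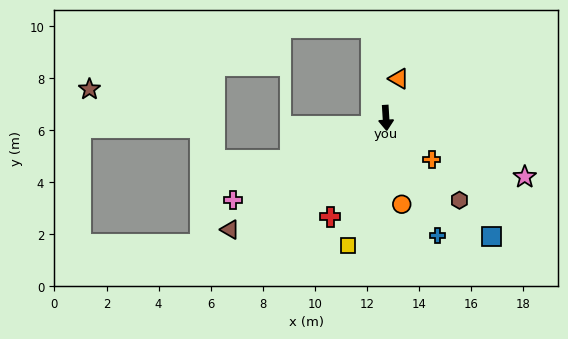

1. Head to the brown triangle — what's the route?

turn right 58°, forward 7.4 m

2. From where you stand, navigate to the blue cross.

turn left 20°, forward 4.9 m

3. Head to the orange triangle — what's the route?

turn left 158°, forward 1.6 m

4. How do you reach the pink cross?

turn right 65°, forward 6.7 m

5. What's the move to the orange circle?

turn left 7°, forward 3.4 m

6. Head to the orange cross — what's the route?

turn left 44°, forward 2.4 m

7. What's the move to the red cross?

turn right 33°, forward 4.4 m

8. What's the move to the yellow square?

turn right 20°, forward 5.1 m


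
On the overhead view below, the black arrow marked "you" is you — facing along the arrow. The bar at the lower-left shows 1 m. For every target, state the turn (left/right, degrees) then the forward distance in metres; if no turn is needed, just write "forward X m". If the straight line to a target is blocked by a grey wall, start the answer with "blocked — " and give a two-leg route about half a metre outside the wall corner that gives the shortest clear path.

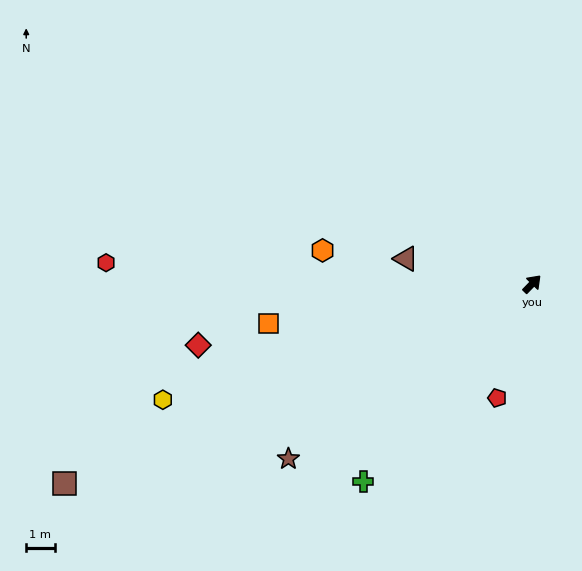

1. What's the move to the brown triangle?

turn left 123°, forward 4.5 m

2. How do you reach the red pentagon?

turn right 153°, forward 4.2 m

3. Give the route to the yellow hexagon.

turn left 152°, forward 13.6 m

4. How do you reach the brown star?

turn left 170°, forward 10.6 m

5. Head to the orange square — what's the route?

turn left 143°, forward 9.4 m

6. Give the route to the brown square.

turn left 157°, forward 17.9 m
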